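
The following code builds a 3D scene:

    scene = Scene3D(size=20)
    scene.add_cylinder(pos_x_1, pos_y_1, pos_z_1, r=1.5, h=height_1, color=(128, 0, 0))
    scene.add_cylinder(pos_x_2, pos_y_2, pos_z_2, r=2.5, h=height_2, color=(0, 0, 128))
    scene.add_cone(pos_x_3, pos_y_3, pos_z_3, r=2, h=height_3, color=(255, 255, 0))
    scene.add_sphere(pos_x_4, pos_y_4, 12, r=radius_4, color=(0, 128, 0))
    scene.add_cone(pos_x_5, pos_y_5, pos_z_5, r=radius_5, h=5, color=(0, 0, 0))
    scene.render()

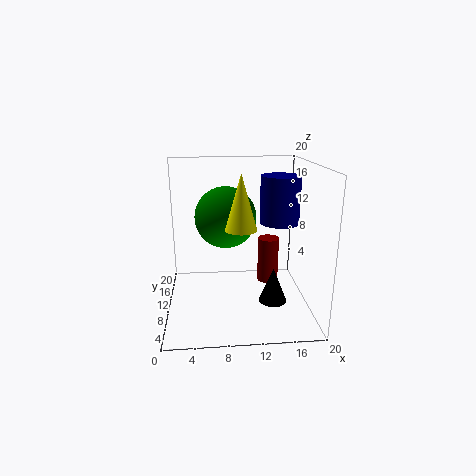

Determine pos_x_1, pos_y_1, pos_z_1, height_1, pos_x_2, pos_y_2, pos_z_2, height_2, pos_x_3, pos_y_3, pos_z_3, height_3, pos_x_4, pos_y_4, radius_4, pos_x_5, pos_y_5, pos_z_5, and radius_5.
pos_x_1 = 14.5
pos_y_1 = 11
pos_z_1 = 3
height_1 = 6.5
pos_x_2 = 15
pos_y_2 = 7
pos_z_2 = 13
height_2 = 6
pos_x_3 = 10
pos_y_3 = 6
pos_z_3 = 12.5
height_3 = 7
pos_x_4 = 8.5
pos_y_4 = 13.5
radius_4 = 4.5
pos_x_5 = 15
pos_y_5 = 9
pos_z_5 = 0.5
radius_5 = 2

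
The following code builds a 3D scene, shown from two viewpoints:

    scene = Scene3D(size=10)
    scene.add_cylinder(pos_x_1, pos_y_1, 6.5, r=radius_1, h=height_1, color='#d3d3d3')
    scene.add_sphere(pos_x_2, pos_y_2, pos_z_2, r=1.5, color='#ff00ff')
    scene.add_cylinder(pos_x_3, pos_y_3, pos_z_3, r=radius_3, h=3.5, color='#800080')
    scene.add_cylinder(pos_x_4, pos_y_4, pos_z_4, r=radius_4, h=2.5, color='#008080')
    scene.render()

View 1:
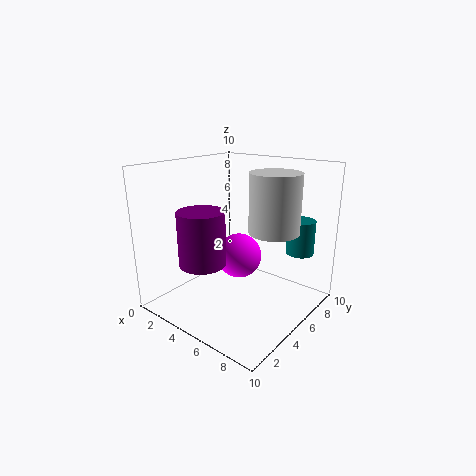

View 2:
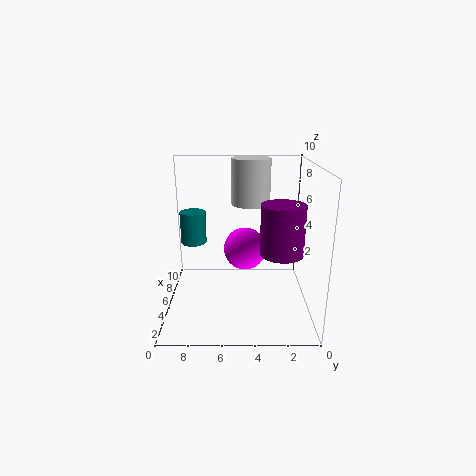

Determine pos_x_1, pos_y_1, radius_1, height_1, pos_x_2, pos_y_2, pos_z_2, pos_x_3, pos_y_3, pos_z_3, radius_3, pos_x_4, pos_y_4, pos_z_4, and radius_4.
pos_x_1 = 8.5, pos_y_1 = 4, radius_1 = 1.5, height_1 = 3.5, pos_x_2 = 5.5, pos_y_2 = 4.5, pos_z_2 = 4, pos_x_3 = 4.5, pos_y_3 = 2, pos_z_3 = 4, radius_3 = 1.5, pos_x_4 = 8, pos_y_4 = 8.5, pos_z_4 = 3.5, radius_4 = 1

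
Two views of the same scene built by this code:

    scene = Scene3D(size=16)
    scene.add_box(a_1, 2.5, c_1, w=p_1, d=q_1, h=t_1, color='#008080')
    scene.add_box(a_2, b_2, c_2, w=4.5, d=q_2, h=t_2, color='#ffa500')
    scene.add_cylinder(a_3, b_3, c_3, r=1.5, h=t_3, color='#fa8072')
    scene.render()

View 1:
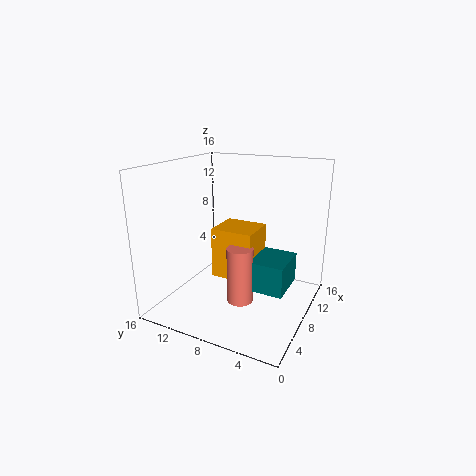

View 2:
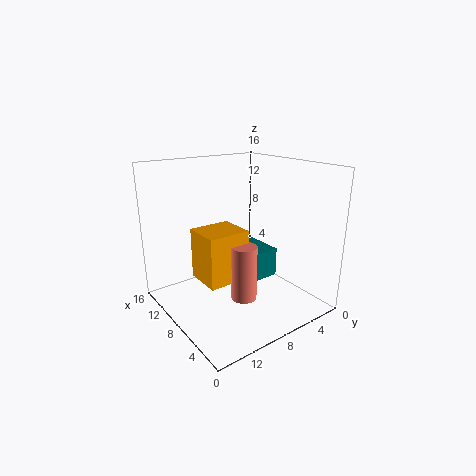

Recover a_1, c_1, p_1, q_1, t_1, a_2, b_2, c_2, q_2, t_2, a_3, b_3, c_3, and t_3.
a_1 = 7.5; c_1 = 2; p_1 = 5; q_1 = 4.5; t_1 = 3.5; a_2 = 8; b_2 = 6.5; c_2 = 2.5; q_2 = 5; t_2 = 6; a_3 = 7.5; b_3 = 7.5; c_3 = 0.5; t_3 = 6.5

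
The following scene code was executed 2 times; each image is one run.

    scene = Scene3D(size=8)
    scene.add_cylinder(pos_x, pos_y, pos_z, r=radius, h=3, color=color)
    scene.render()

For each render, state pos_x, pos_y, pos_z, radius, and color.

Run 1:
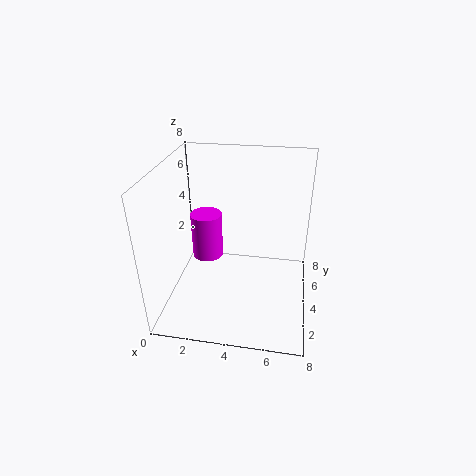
pos_x = 1.5; pos_y = 6.5; pos_z = 1; radius = 1; color = 'magenta'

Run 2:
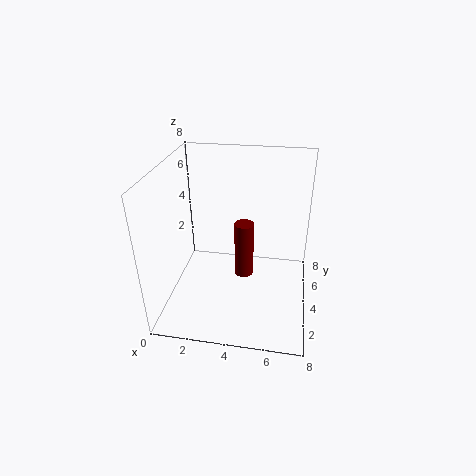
pos_x = 4.5; pos_y = 3; pos_z = 2.5; radius = 0.5; color = 'maroon'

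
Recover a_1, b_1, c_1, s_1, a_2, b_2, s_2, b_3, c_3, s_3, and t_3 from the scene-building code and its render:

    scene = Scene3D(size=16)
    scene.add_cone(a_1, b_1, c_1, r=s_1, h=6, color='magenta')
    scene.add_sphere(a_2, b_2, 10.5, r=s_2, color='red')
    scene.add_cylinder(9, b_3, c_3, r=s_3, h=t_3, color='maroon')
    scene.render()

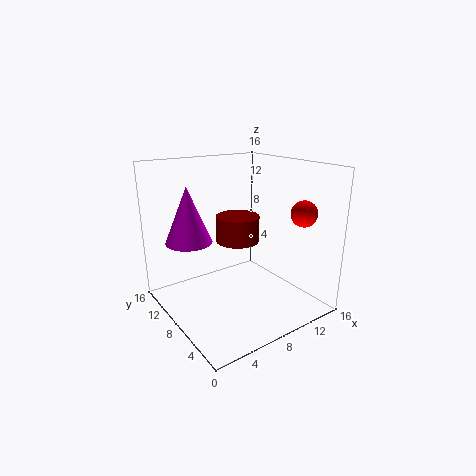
a_1 = 3; b_1 = 10; c_1 = 8; s_1 = 2.5; a_2 = 14.5; b_2 = 4.5; s_2 = 1.5; b_3 = 9.5; c_3 = 7; s_3 = 2.5; t_3 = 3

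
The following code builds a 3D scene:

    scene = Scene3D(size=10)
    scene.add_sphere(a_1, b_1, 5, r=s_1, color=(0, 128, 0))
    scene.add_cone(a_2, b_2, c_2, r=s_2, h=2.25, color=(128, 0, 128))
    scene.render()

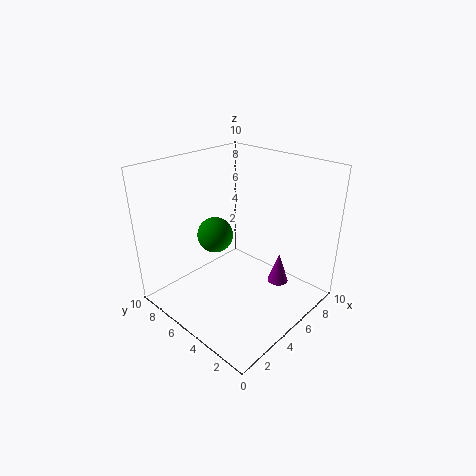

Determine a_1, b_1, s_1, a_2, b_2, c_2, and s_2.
a_1 = 4.25; b_1 = 6.5; s_1 = 1.25; a_2 = 7.25; b_2 = 3; c_2 = 1.25; s_2 = 0.75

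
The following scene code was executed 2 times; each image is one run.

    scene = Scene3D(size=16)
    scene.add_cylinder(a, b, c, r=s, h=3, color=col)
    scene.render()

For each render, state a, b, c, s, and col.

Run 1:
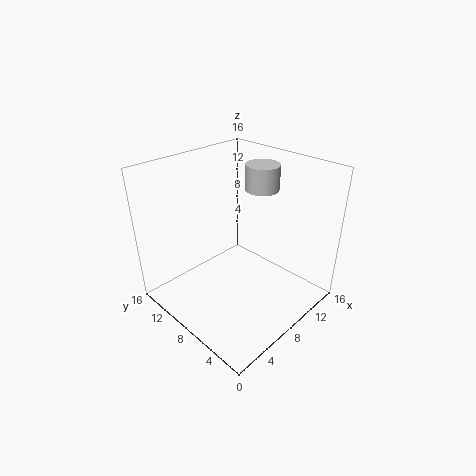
a = 13
b = 9
c = 12
s = 2
col = 'lightgray'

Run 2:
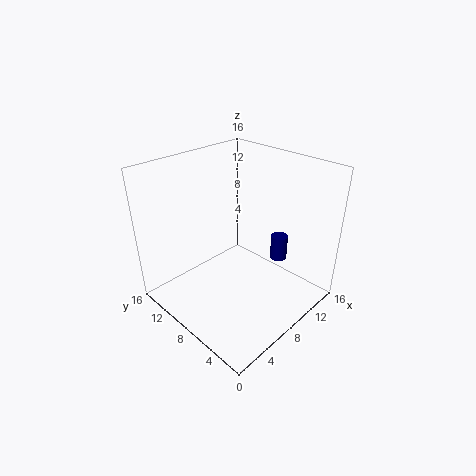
a = 13
b = 6
c = 4
s = 1
col = 'navy'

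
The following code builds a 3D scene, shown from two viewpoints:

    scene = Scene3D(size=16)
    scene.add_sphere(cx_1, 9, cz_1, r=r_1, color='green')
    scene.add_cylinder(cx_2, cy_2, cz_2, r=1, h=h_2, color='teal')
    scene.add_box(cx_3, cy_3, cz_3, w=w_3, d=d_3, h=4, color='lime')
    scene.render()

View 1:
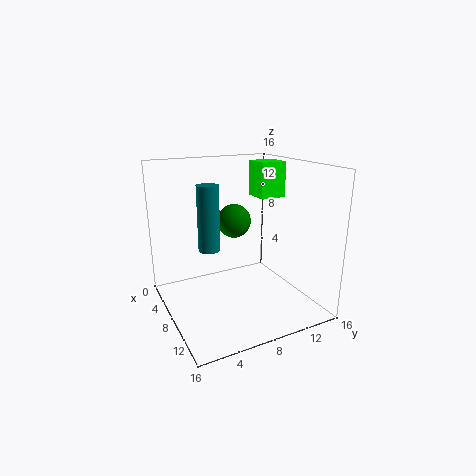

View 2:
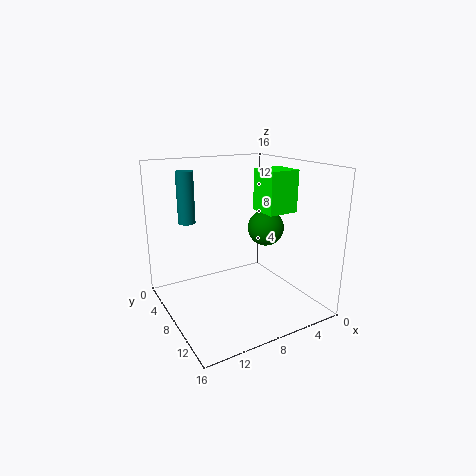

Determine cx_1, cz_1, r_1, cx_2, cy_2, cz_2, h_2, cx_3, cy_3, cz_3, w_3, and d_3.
cx_1 = 5
cz_1 = 9
r_1 = 2
cx_2 = 12
cy_2 = 3
cz_2 = 9
h_2 = 6
cx_3 = 5
cy_3 = 11
cz_3 = 12
w_3 = 3
d_3 = 3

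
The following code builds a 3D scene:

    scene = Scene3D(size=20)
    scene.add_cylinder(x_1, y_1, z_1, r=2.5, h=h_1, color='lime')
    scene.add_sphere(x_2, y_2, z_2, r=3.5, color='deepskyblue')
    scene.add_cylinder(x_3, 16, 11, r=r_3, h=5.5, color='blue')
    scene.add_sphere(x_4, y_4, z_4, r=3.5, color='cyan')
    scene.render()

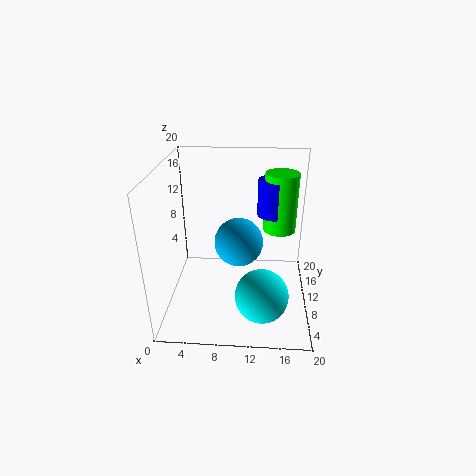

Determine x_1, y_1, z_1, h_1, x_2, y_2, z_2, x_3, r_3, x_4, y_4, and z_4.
x_1 = 16, y_1 = 16, z_1 = 8.5, h_1 = 9, x_2 = 10, y_2 = 11.5, z_2 = 8.5, x_3 = 15, r_3 = 2.5, x_4 = 13.5, y_4 = 4.5, z_4 = 4.5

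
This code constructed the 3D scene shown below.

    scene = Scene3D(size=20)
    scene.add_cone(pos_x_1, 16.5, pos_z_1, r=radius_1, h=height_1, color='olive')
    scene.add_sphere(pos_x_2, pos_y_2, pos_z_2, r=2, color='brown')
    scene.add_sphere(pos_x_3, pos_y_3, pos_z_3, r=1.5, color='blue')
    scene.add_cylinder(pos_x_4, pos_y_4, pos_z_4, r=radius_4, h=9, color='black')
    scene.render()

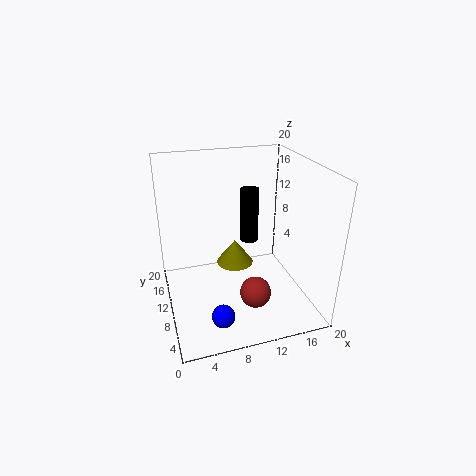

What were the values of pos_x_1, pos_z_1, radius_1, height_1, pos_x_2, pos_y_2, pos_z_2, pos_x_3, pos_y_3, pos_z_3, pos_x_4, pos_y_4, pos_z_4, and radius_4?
pos_x_1 = 11.5
pos_z_1 = 2
radius_1 = 3
height_1 = 4
pos_x_2 = 10.5
pos_y_2 = 4
pos_z_2 = 5
pos_x_3 = 6
pos_y_3 = 3.5
pos_z_3 = 2.5
pos_x_4 = 14.5
pos_y_4 = 18
pos_z_4 = 5
radius_4 = 1.5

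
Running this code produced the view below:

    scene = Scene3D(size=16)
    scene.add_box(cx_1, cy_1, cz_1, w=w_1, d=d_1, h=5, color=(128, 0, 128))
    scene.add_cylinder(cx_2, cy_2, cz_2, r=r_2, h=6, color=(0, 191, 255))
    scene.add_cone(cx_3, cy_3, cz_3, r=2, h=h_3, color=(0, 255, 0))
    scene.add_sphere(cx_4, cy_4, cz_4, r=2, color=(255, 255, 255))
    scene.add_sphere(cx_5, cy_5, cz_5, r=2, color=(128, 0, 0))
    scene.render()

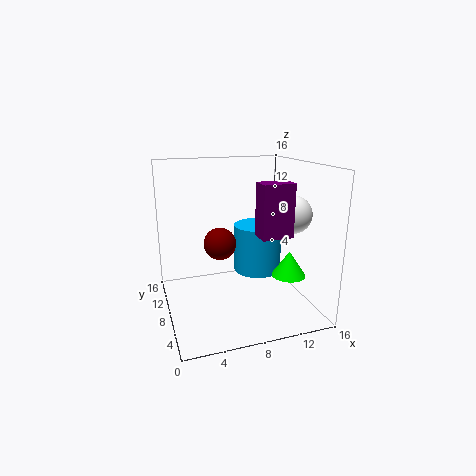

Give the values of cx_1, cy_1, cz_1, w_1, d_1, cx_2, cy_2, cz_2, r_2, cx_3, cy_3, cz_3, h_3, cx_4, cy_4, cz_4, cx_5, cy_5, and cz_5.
cx_1 = 8; cy_1 = 1; cz_1 = 10; w_1 = 3; d_1 = 2; cx_2 = 12; cy_2 = 12; cz_2 = 2; r_2 = 3; cx_3 = 14; cy_3 = 7; cz_3 = 3; h_3 = 3; cx_4 = 13; cy_4 = 5; cz_4 = 11; cx_5 = 7; cy_5 = 12; cz_5 = 6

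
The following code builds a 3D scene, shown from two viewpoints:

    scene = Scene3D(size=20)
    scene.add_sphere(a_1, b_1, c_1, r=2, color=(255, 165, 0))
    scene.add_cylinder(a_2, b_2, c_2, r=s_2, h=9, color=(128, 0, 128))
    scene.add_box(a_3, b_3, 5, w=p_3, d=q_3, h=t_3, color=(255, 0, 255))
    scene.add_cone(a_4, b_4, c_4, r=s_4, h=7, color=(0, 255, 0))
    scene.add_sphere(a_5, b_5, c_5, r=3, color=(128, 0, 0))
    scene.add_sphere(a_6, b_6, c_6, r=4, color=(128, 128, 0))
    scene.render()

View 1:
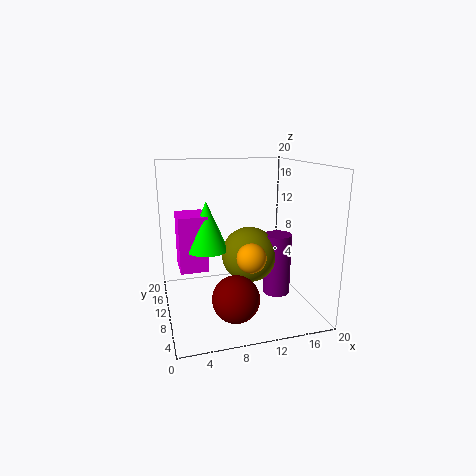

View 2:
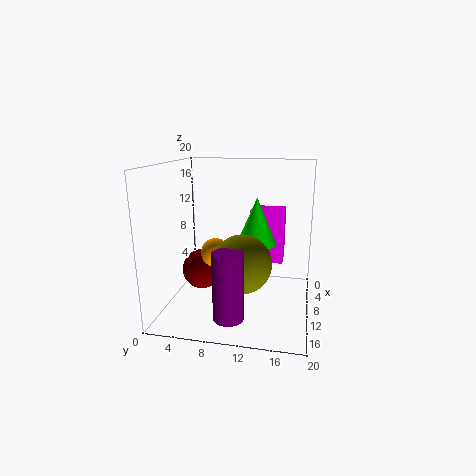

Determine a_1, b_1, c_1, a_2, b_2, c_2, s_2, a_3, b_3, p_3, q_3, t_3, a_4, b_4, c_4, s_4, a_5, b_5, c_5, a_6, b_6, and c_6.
a_1 = 11; b_1 = 7; c_1 = 8; a_2 = 16; b_2 = 10; c_2 = 1; s_2 = 2; a_3 = 2; b_3 = 11; p_3 = 4; q_3 = 5; t_3 = 8; a_4 = 6; b_4 = 12; c_4 = 8; s_4 = 3; a_5 = 8; b_5 = 4; c_5 = 4; a_6 = 12; b_6 = 11; c_6 = 7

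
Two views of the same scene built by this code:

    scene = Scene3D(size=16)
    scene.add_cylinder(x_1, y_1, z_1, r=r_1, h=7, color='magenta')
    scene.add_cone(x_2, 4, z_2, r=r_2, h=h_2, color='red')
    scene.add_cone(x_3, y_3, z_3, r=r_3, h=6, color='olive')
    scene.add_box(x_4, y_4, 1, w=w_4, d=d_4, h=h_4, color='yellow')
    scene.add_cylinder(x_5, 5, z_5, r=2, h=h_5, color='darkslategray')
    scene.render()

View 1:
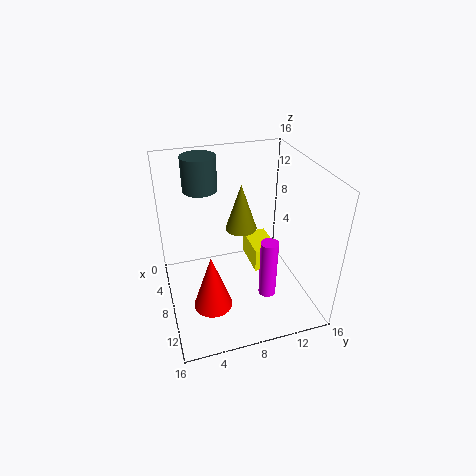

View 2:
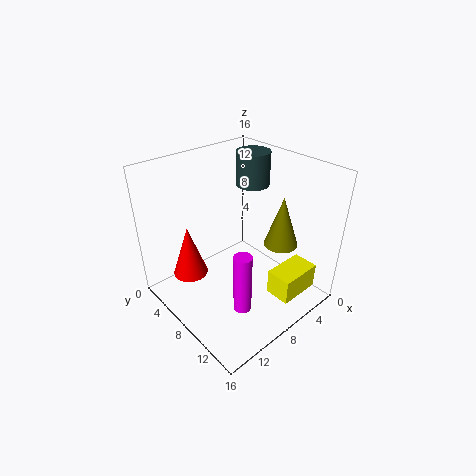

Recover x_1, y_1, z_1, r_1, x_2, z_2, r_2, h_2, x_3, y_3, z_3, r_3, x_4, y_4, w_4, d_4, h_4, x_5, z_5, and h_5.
x_1 = 10, y_1 = 11, z_1 = 1, r_1 = 1, x_2 = 12, z_2 = 3, r_2 = 2, h_2 = 6, x_3 = 3, y_3 = 10, z_3 = 6, r_3 = 2, x_4 = 1, y_4 = 11, w_4 = 5, d_4 = 3, h_4 = 3, x_5 = 3, z_5 = 12, h_5 = 4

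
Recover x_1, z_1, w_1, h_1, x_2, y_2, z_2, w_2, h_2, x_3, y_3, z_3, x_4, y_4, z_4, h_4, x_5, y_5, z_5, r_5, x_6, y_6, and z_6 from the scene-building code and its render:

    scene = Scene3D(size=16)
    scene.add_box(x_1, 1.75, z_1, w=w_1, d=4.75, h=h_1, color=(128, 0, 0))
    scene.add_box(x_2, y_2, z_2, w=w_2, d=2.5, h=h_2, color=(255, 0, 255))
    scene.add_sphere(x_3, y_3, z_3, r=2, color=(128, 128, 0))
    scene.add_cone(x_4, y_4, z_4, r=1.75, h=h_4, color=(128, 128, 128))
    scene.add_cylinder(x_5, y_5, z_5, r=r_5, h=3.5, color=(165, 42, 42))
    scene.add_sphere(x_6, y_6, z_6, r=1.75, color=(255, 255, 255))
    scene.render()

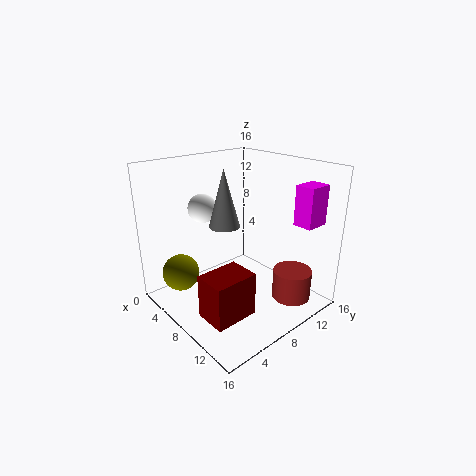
x_1 = 9; z_1 = 1.25; w_1 = 3.5; h_1 = 4.75; x_2 = 13.75; y_2 = 10.25; z_2 = 10.75; w_2 = 2; h_2 = 4; x_3 = 5; y_3 = 2.25; z_3 = 4.5; x_4 = 6.25; y_4 = 7.5; z_4 = 9; h_4 = 6.5; x_5 = 12; y_5 = 13; z_5 = 0.25; r_5 = 2.25; x_6 = 2; y_6 = 7.5; z_6 = 10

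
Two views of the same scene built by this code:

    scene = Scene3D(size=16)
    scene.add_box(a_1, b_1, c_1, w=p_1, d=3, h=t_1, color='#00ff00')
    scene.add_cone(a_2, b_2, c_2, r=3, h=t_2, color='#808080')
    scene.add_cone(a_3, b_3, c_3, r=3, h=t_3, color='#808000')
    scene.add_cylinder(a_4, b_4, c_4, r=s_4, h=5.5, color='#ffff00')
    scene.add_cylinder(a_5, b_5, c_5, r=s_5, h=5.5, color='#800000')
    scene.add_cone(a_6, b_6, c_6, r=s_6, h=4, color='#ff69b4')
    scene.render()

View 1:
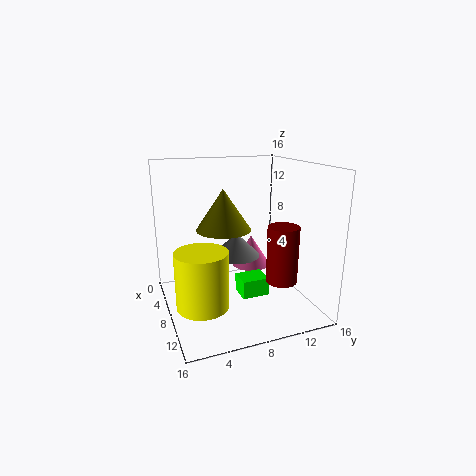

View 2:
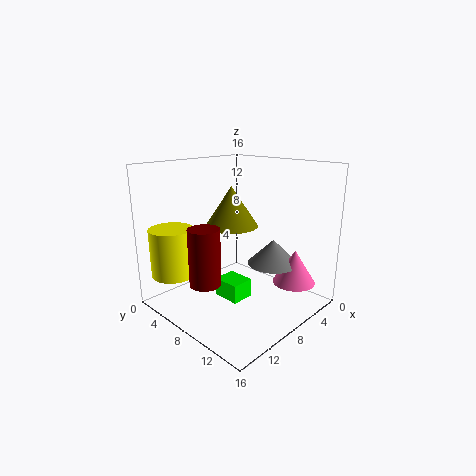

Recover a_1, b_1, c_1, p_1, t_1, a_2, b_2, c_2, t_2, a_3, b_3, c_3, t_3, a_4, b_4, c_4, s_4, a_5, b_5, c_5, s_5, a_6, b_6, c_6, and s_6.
a_1 = 8.5
b_1 = 7.5
c_1 = 2
p_1 = 2.5
t_1 = 2
a_2 = 3.5
b_2 = 9.5
c_2 = 4
t_2 = 3
a_3 = 7.5
b_3 = 6.5
c_3 = 9
t_3 = 4.5
a_4 = 13
b_4 = 2.5
c_4 = 3.5
s_4 = 2.5
a_5 = 14.5
b_5 = 10
c_5 = 5.5
s_5 = 1.5
a_6 = 2.5
b_6 = 12
c_6 = 2
s_6 = 2.5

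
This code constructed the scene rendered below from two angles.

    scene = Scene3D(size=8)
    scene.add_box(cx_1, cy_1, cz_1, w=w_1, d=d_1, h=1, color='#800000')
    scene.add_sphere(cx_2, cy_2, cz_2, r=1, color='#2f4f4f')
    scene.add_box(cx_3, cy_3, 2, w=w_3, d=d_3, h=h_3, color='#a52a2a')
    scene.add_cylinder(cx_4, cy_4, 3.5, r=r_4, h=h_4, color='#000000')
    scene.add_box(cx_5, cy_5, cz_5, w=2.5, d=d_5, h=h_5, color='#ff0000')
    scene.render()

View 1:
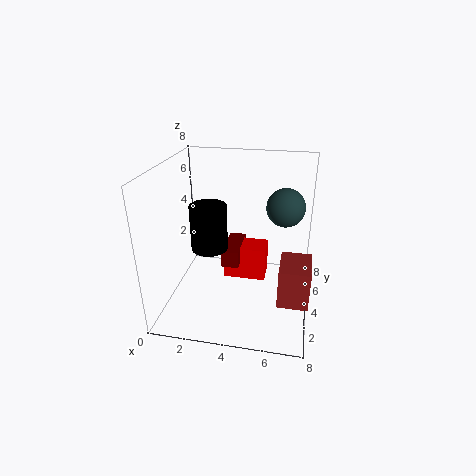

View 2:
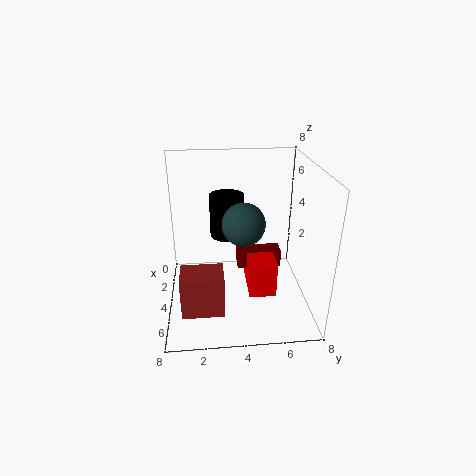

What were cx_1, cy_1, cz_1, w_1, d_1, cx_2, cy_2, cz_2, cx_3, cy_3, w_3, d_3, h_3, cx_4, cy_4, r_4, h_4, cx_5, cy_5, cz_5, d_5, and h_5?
cx_1 = 3, cy_1 = 4, cz_1 = 2, w_1 = 1, d_1 = 2.5, cx_2 = 6.5, cy_2 = 4, cz_2 = 6, cx_3 = 6.5, cy_3 = 1, w_3 = 1.5, d_3 = 2, h_3 = 2, cx_4 = 2.5, cy_4 = 3.5, r_4 = 1, h_4 = 2.5, cx_5 = 3, cy_5 = 4.5, cz_5 = 1, d_5 = 1.5, h_5 = 2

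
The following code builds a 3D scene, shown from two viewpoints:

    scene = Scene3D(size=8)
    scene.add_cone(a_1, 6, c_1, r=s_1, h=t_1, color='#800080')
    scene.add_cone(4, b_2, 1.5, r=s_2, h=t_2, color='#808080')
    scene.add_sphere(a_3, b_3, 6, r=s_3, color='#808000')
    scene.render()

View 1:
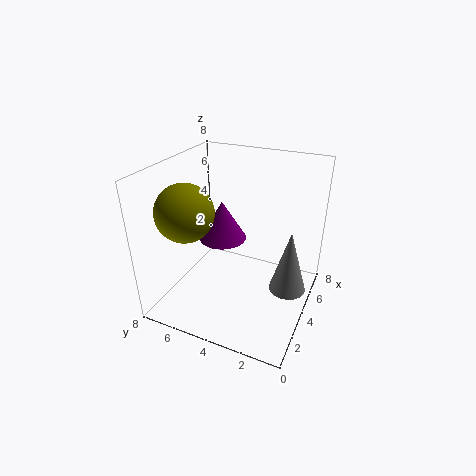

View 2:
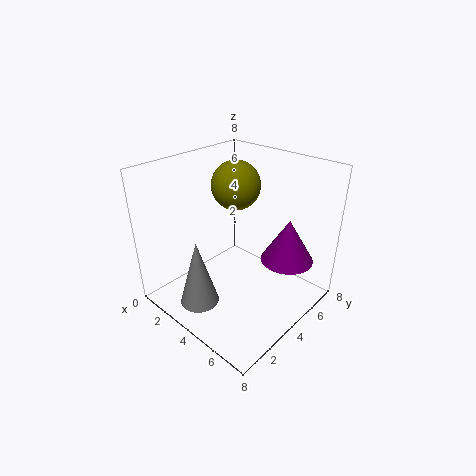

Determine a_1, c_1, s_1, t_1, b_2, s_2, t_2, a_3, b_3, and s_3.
a_1 = 6
c_1 = 2.5
s_1 = 1.5
t_1 = 2.5
b_2 = 1
s_2 = 1
t_2 = 3.5
a_3 = 2
b_3 = 6
s_3 = 1.5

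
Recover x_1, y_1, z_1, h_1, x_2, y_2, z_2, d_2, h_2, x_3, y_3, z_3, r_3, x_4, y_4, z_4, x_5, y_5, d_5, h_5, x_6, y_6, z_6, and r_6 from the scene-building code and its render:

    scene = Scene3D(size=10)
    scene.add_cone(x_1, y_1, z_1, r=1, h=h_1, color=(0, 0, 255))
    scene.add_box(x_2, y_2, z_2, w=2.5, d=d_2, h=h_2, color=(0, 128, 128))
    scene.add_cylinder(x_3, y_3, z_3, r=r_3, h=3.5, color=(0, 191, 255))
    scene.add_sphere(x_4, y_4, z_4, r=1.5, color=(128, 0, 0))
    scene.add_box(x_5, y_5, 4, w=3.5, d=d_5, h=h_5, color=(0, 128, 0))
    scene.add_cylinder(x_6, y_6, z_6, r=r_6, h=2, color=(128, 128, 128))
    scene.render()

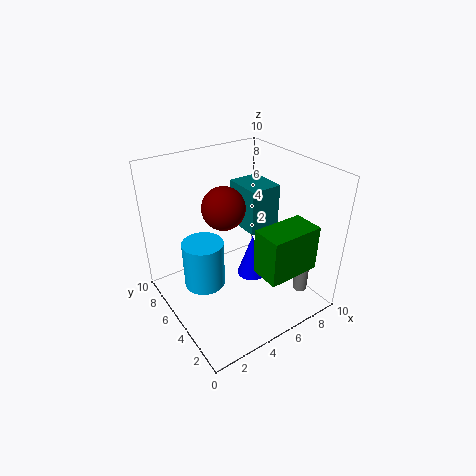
x_1 = 5.5, y_1 = 4, z_1 = 2.5, h_1 = 3, x_2 = 7, y_2 = 6, z_2 = 4, d_2 = 3, h_2 = 3.5, x_3 = 3, y_3 = 6.5, z_3 = 1, r_3 = 1.5, x_4 = 4.5, y_4 = 6, z_4 = 7, x_5 = 4.5, y_5 = 0.5, d_5 = 2, h_5 = 3, x_6 = 8.5, y_6 = 2, z_6 = 1, r_6 = 0.5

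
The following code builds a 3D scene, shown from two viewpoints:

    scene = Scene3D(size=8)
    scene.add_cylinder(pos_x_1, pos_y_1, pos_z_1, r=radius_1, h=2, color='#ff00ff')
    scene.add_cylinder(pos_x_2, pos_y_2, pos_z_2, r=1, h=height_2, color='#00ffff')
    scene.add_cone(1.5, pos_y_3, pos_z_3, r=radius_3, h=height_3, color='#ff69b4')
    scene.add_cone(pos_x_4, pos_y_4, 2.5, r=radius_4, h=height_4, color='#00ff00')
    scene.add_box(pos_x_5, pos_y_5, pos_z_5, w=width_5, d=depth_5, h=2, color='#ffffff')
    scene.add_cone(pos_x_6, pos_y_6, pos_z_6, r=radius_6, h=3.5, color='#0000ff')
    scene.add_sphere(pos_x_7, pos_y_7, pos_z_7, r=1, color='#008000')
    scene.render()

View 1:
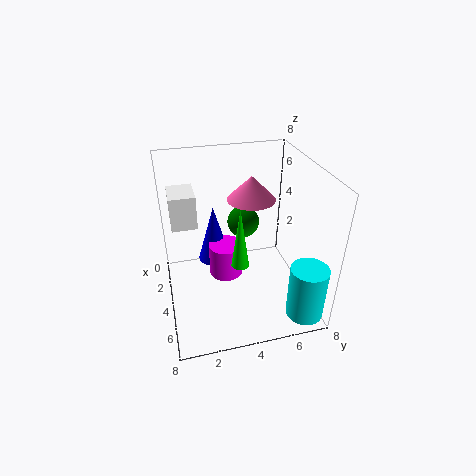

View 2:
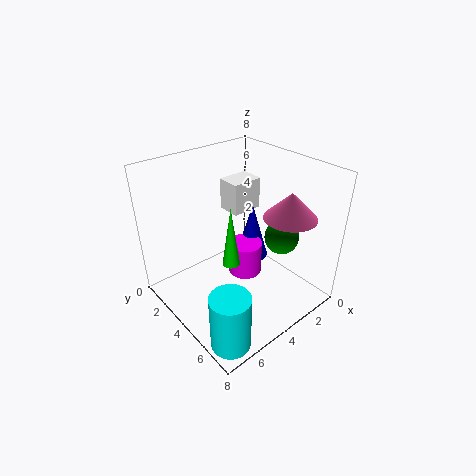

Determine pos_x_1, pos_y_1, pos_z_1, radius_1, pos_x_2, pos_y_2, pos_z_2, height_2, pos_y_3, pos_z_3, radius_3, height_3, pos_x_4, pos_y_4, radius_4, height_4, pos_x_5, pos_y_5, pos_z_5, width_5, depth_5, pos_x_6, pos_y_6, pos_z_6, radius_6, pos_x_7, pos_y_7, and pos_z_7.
pos_x_1 = 3, pos_y_1 = 3.5, pos_z_1 = 1, radius_1 = 1, pos_x_2 = 7, pos_y_2 = 7, pos_z_2 = 0.5, height_2 = 3, pos_y_3 = 5.5, pos_z_3 = 5, radius_3 = 1.5, height_3 = 1.5, pos_x_4 = 4.5, pos_y_4 = 4, radius_4 = 0.5, height_4 = 3.5, pos_x_5 = 0.5, pos_y_5 = 0.5, pos_z_5 = 4, width_5 = 2, depth_5 = 1.5, pos_x_6 = 2, pos_y_6 = 3, pos_z_6 = 1.5, radius_6 = 1, pos_x_7 = 1.5, pos_y_7 = 5, pos_z_7 = 3.5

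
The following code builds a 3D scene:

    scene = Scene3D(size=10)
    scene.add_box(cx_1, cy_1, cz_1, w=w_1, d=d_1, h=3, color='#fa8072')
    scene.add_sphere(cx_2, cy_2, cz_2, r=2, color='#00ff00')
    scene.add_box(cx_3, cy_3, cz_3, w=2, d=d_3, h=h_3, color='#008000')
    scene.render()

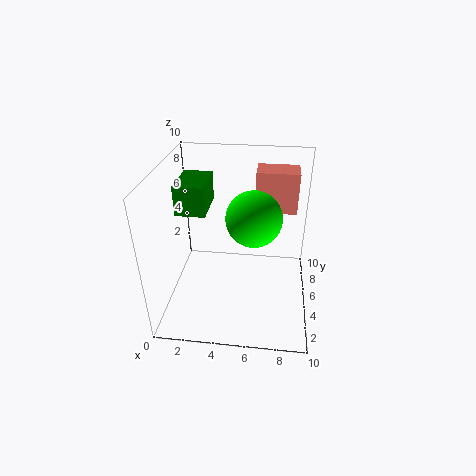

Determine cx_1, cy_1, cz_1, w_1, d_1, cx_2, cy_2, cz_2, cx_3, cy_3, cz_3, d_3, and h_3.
cx_1 = 6; cy_1 = 7; cz_1 = 6; w_1 = 3; d_1 = 2; cx_2 = 6; cy_2 = 6; cz_2 = 6; cx_3 = 1; cy_3 = 4; cz_3 = 7; d_3 = 3; h_3 = 2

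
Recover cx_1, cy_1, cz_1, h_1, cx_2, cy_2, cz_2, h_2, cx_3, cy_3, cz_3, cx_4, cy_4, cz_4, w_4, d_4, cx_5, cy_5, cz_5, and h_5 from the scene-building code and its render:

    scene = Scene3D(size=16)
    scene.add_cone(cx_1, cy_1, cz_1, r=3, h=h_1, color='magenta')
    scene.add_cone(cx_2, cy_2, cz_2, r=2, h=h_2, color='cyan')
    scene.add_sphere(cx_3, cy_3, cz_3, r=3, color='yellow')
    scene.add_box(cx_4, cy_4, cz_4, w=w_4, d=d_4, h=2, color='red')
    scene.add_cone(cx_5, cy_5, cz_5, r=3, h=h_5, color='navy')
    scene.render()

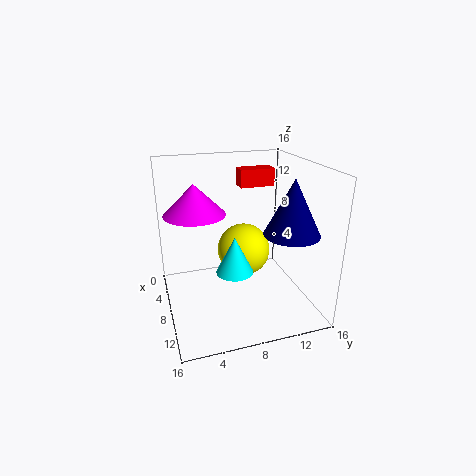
cx_1 = 10; cy_1 = 3; cz_1 = 12; h_1 = 3; cx_2 = 10; cy_2 = 7; cz_2 = 5; h_2 = 4; cx_3 = 7; cy_3 = 9; cz_3 = 6; cx_4 = 4; cy_4 = 9; cz_4 = 13; w_4 = 2; d_4 = 4; cx_5 = 11; cy_5 = 13; cz_5 = 9; h_5 = 6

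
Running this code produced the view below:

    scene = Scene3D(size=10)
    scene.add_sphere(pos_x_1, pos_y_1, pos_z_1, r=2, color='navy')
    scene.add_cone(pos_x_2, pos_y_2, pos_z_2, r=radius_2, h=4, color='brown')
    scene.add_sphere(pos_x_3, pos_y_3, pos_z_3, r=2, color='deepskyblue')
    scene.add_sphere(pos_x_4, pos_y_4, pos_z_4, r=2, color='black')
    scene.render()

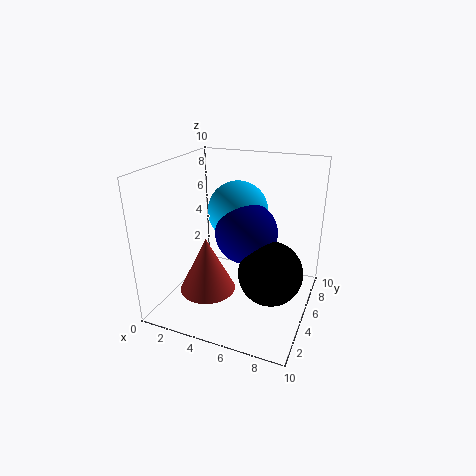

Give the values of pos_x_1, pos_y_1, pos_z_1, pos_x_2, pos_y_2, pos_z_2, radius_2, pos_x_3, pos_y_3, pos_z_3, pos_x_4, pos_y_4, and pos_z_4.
pos_x_1 = 6
pos_y_1 = 4
pos_z_1 = 6
pos_x_2 = 3
pos_y_2 = 4
pos_z_2 = 1
radius_2 = 2
pos_x_3 = 5
pos_y_3 = 5
pos_z_3 = 7
pos_x_4 = 8
pos_y_4 = 3
pos_z_4 = 4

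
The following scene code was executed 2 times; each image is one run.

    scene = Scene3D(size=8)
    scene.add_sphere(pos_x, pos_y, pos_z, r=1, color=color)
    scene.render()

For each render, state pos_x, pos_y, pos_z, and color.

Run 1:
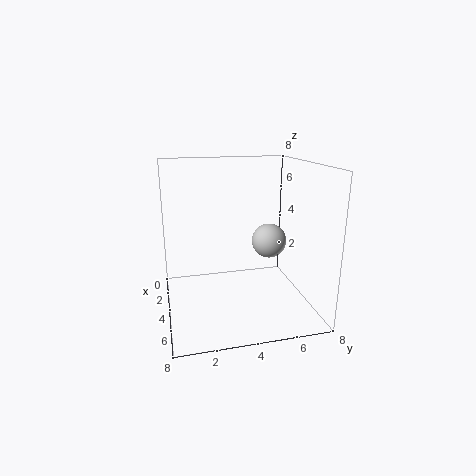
pos_x = 3.5, pos_y = 6, pos_z = 3.5, color = 'lightgray'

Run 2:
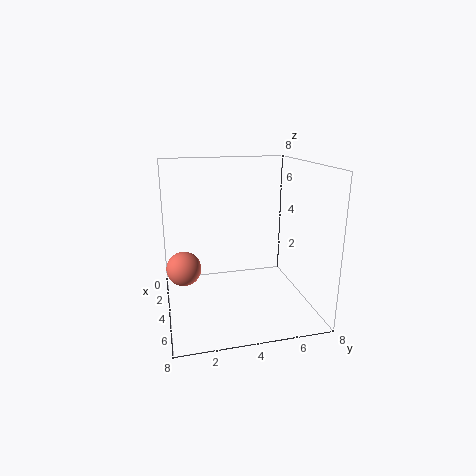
pos_x = 3, pos_y = 1, pos_z = 2, color = 'salmon'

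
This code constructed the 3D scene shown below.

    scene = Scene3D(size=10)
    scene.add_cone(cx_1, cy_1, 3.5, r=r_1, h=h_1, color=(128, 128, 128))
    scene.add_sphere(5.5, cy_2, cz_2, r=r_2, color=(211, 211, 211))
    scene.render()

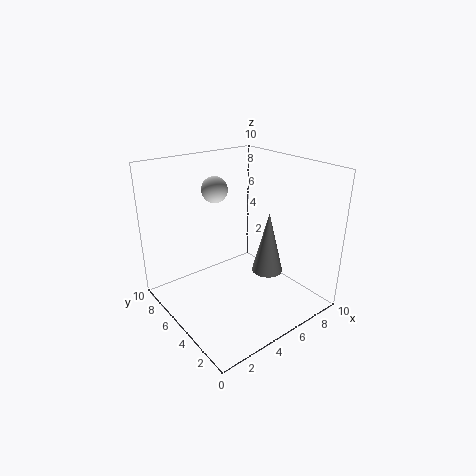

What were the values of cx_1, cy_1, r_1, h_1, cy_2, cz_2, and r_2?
cx_1 = 5.5; cy_1 = 2.5; r_1 = 1; h_1 = 4; cy_2 = 8.5; cz_2 = 7.5; r_2 = 1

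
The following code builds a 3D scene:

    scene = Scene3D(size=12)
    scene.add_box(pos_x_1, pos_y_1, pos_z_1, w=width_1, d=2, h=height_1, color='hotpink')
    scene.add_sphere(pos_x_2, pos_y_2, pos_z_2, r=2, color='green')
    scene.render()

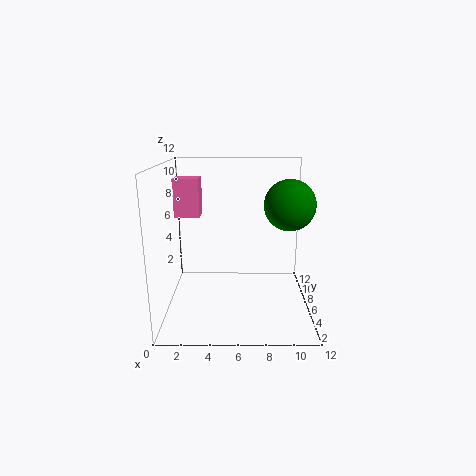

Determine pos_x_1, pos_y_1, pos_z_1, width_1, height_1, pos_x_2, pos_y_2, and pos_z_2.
pos_x_1 = 1; pos_y_1 = 5; pos_z_1 = 8; width_1 = 2; height_1 = 3; pos_x_2 = 10; pos_y_2 = 5; pos_z_2 = 9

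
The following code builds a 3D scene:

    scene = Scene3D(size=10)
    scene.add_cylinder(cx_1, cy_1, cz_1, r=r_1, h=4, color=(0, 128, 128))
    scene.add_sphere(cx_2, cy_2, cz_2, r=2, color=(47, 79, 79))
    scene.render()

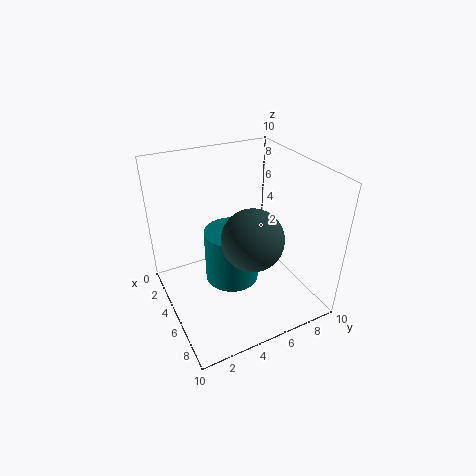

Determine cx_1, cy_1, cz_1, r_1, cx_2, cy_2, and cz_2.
cx_1 = 4, cy_1 = 5, cz_1 = 1, r_1 = 2, cx_2 = 7, cy_2 = 5, cz_2 = 6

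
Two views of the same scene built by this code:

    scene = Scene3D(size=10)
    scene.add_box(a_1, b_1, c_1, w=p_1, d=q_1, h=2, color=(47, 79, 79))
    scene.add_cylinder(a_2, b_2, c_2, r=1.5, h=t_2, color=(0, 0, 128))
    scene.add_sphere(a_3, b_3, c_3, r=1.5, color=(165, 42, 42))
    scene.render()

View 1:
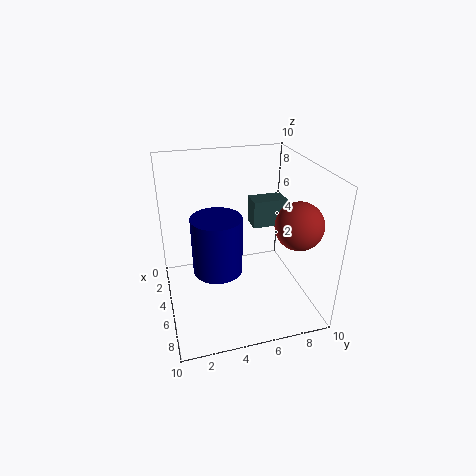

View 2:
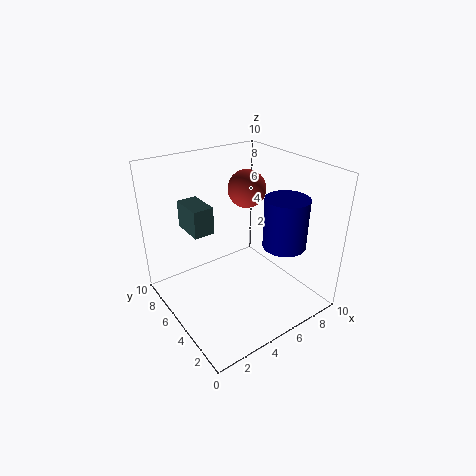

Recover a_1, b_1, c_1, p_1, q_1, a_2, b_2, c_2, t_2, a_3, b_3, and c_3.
a_1 = 2.5
b_1 = 6.5
c_1 = 5
p_1 = 1.5
q_1 = 2.5
a_2 = 7.5
b_2 = 3
c_2 = 4.5
t_2 = 3.5
a_3 = 8
b_3 = 8
c_3 = 7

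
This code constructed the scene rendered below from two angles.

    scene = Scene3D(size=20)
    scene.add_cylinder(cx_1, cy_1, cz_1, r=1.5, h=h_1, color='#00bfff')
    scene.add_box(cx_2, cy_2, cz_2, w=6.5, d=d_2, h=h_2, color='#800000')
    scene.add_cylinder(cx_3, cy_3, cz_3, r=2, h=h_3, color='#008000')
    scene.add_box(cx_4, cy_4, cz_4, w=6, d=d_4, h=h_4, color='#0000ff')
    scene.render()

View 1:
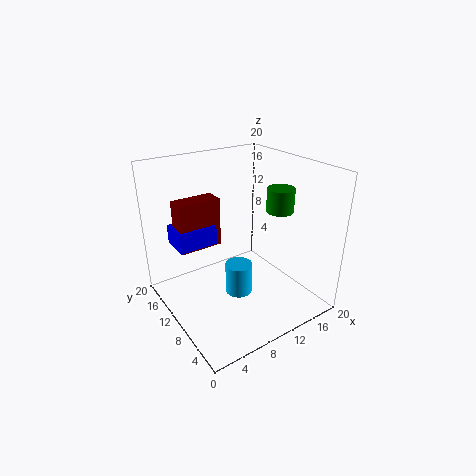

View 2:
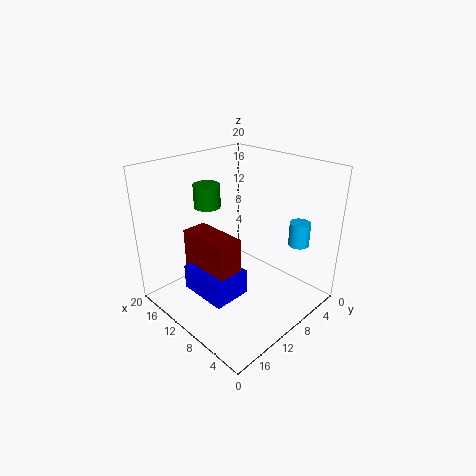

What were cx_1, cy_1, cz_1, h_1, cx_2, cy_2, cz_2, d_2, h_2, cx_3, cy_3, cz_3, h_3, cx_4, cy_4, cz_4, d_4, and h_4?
cx_1 = 5; cy_1 = 2.5; cz_1 = 8; h_1 = 3.5; cx_2 = 4; cy_2 = 15.5; cz_2 = 6.5; d_2 = 3; h_2 = 7.5; cx_3 = 17; cy_3 = 9.5; cz_3 = 12.5; h_3 = 3.5; cx_4 = 3.5; cy_4 = 15; cz_4 = 7; d_4 = 4.5; h_4 = 3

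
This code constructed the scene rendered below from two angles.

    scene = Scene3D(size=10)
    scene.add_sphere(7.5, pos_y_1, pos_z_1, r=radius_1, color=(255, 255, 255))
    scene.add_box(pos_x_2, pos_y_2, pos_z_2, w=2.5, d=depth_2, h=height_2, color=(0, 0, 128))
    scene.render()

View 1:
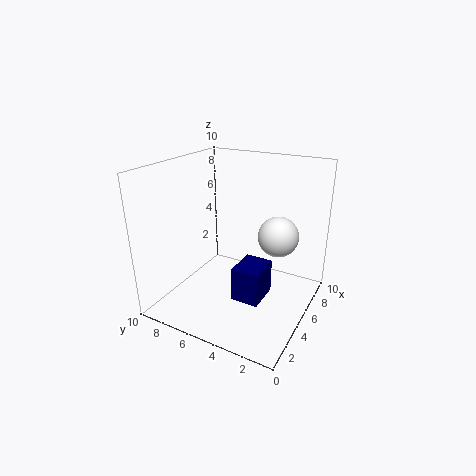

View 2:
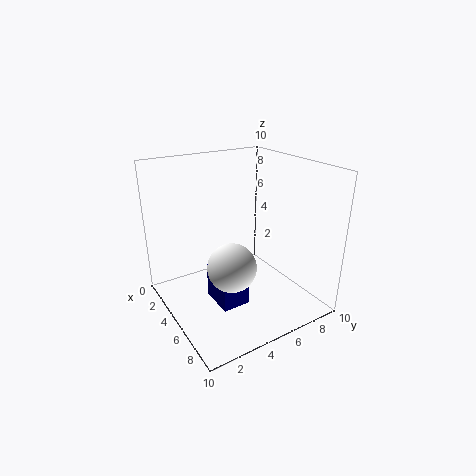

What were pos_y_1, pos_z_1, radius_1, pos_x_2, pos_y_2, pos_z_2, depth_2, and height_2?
pos_y_1 = 3; pos_z_1 = 4.5; radius_1 = 1.5; pos_x_2 = 4; pos_y_2 = 3; pos_z_2 = 0.5; depth_2 = 2; height_2 = 2.5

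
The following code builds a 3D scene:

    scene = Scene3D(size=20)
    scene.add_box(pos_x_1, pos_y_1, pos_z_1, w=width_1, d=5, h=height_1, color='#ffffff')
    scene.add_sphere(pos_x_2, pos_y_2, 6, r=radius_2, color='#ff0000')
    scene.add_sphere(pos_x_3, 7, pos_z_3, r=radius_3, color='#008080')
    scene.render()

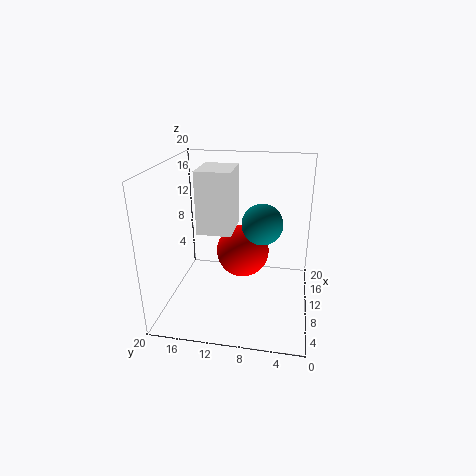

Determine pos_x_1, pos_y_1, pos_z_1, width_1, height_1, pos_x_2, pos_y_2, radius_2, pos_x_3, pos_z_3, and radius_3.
pos_x_1 = 10, pos_y_1 = 11, pos_z_1 = 10, width_1 = 6, height_1 = 9, pos_x_2 = 14, pos_y_2 = 10, radius_2 = 4, pos_x_3 = 13, pos_z_3 = 11, radius_3 = 3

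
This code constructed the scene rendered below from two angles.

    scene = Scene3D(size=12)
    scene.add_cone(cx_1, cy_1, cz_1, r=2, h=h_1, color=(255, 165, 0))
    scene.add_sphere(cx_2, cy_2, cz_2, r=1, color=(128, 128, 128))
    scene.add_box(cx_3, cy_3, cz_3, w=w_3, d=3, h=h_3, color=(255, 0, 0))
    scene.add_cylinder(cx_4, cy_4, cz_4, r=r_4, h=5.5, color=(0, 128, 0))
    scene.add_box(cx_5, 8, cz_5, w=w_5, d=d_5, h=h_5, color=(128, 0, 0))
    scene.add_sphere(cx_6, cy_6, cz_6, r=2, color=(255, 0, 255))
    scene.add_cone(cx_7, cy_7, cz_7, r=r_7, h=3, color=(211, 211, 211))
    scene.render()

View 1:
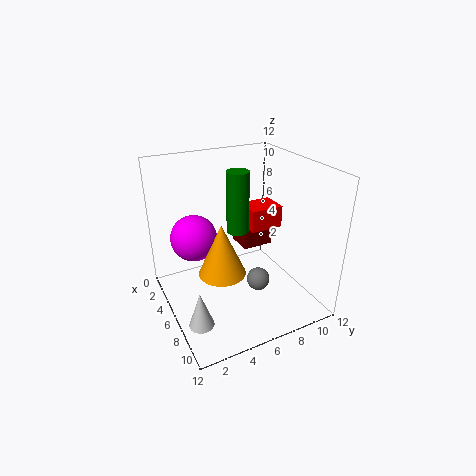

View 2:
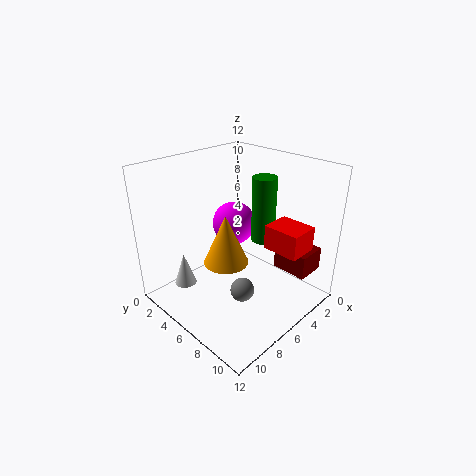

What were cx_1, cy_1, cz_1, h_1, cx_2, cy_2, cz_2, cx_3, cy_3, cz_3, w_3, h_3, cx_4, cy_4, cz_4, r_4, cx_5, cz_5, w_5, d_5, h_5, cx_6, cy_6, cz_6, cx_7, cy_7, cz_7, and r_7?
cx_1 = 6; cy_1 = 4.5; cz_1 = 3; h_1 = 4.5; cx_2 = 7; cy_2 = 7.5; cz_2 = 2; cx_3 = 2.5; cy_3 = 8; cz_3 = 5.5; w_3 = 2.5; h_3 = 2; cx_4 = 4; cy_4 = 7; cz_4 = 5.5; r_4 = 1; cx_5 = 1; cz_5 = 3; w_5 = 2.5; d_5 = 3; h_5 = 2; cx_6 = 3.5; cy_6 = 3; cz_6 = 5.5; cx_7 = 8.5; cy_7 = 1.5; cz_7 = 0.5; r_7 = 1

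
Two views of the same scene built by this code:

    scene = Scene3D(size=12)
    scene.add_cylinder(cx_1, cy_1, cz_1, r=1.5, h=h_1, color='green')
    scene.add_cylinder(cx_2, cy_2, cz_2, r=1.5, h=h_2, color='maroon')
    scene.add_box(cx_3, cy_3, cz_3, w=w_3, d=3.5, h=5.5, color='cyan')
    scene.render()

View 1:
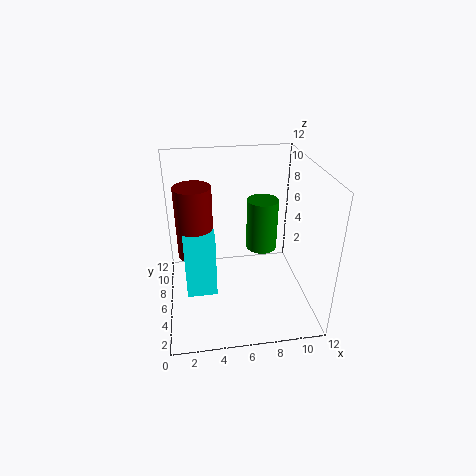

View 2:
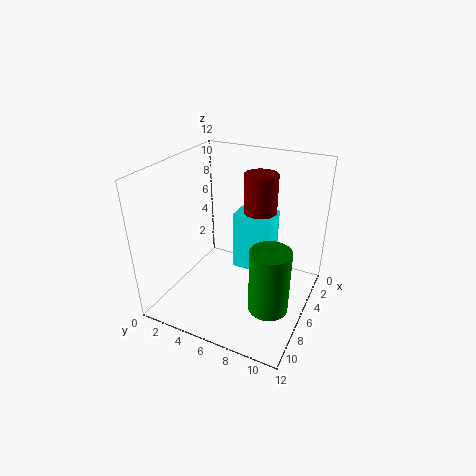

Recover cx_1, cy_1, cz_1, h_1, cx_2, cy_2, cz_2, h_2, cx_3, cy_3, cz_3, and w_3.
cx_1 = 9
cy_1 = 10
cz_1 = 2.5
h_1 = 5
cx_2 = 2.5
cy_2 = 6.5
cz_2 = 4.5
h_2 = 6
cx_3 = 1.5
cy_3 = 4.5
cz_3 = 1.5
w_3 = 2.5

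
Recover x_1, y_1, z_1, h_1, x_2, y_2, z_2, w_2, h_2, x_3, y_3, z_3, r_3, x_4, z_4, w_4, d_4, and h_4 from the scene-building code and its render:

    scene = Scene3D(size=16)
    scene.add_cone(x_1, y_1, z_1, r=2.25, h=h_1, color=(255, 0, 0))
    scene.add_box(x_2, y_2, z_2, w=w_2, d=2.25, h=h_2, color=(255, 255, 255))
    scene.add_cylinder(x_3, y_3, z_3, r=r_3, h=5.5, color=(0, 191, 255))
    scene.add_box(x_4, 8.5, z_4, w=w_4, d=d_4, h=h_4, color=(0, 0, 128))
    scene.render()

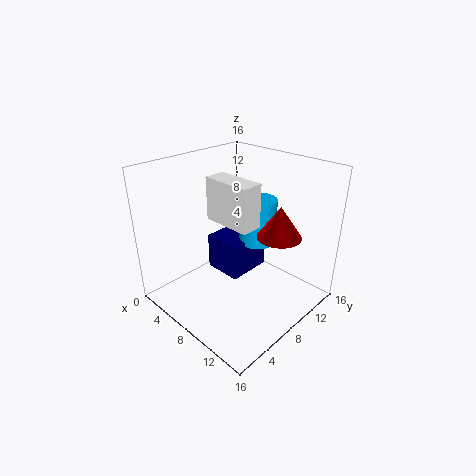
x_1 = 13; y_1 = 8.75; z_1 = 9.75; h_1 = 3.25; x_2 = 6.25; y_2 = 5.25; z_2 = 10.75; w_2 = 5.25; h_2 = 4.5; x_3 = 7; y_3 = 12.5; z_3 = 5.5; r_3 = 2.25; x_4 = 2.25; z_4 = 1.5; w_4 = 4.75; d_4 = 5.5; h_4 = 4.5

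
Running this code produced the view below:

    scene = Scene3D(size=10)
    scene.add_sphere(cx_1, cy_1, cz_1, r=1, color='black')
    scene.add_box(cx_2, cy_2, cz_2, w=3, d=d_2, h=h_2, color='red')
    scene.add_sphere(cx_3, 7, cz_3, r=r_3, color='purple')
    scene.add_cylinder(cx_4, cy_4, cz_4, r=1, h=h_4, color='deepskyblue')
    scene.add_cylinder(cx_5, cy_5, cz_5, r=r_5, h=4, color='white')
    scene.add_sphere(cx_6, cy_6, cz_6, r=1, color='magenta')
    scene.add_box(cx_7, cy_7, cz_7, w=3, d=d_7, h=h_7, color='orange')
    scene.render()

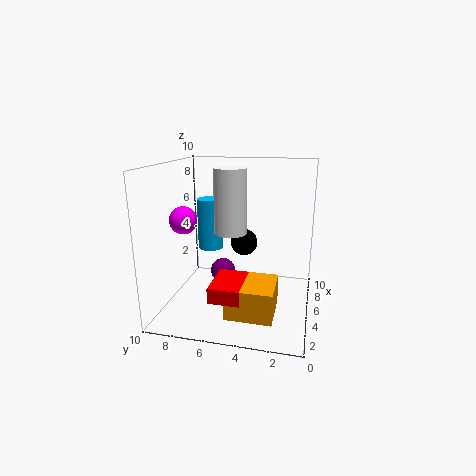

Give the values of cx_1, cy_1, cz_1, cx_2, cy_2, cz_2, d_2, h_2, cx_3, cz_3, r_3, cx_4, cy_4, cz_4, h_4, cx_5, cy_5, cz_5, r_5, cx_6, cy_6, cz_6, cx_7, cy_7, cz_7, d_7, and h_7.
cx_1 = 7
cy_1 = 5
cz_1 = 4
cx_2 = 1
cy_2 = 4
cz_2 = 2
d_2 = 2
h_2 = 1
cx_3 = 8
cz_3 = 1
r_3 = 1
cx_4 = 8
cy_4 = 8
cz_4 = 3
h_4 = 4
cx_5 = 3
cy_5 = 5
cz_5 = 6
r_5 = 1
cx_6 = 5
cy_6 = 9
cz_6 = 6
cx_7 = 1
cy_7 = 2
cz_7 = 1
d_7 = 3
h_7 = 2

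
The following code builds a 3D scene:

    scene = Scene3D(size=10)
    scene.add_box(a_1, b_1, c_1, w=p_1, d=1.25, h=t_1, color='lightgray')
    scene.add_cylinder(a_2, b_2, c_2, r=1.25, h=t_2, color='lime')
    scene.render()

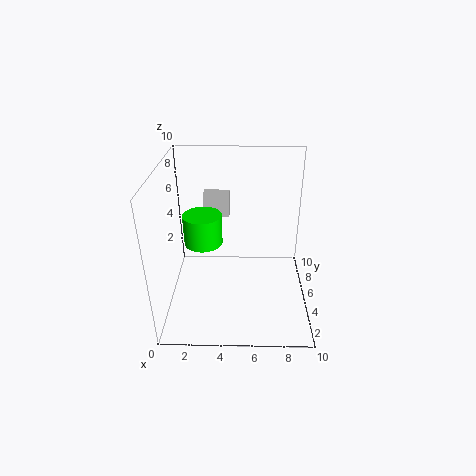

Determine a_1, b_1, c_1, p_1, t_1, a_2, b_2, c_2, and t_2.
a_1 = 2.25, b_1 = 8.25, c_1 = 5, p_1 = 2, t_1 = 1.75, a_2 = 2.75, b_2 = 4, c_2 = 5.25, t_2 = 2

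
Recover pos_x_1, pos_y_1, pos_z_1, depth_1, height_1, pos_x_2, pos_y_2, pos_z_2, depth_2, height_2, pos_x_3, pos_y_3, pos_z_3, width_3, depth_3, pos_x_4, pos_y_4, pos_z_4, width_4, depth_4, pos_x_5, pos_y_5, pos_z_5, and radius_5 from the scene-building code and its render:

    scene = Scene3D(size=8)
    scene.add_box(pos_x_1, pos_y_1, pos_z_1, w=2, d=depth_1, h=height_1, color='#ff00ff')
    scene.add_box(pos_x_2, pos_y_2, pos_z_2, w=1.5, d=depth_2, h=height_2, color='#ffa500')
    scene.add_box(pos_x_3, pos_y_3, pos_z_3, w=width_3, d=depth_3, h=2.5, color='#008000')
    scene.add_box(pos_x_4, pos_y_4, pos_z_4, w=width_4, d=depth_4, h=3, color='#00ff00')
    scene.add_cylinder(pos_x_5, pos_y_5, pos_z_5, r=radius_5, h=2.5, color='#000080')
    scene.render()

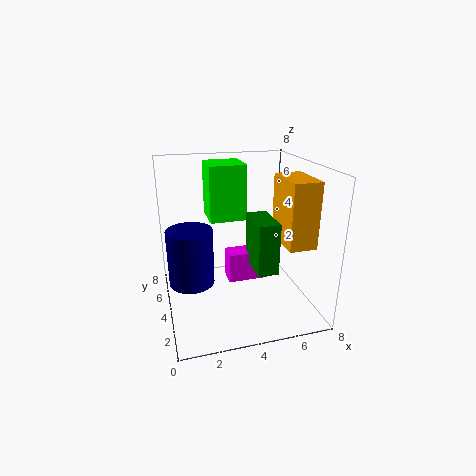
pos_x_1 = 3, pos_y_1 = 2, pos_z_1 = 2.5, depth_1 = 1, height_1 = 1.5, pos_x_2 = 6, pos_y_2 = 1.5, pos_z_2 = 4, depth_2 = 2.5, height_2 = 3.5, pos_x_3 = 4, pos_y_3 = 0.5, pos_z_3 = 3.5, width_3 = 1, depth_3 = 2, pos_x_4 = 2.5, pos_y_4 = 4, pos_z_4 = 5, width_4 = 2, depth_4 = 2, pos_x_5 = 1, pos_y_5 = 1, pos_z_5 = 3.5, radius_5 = 1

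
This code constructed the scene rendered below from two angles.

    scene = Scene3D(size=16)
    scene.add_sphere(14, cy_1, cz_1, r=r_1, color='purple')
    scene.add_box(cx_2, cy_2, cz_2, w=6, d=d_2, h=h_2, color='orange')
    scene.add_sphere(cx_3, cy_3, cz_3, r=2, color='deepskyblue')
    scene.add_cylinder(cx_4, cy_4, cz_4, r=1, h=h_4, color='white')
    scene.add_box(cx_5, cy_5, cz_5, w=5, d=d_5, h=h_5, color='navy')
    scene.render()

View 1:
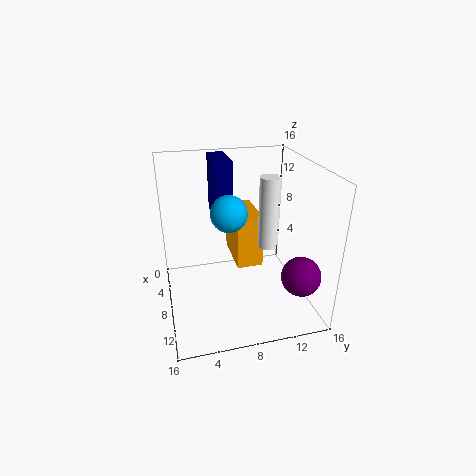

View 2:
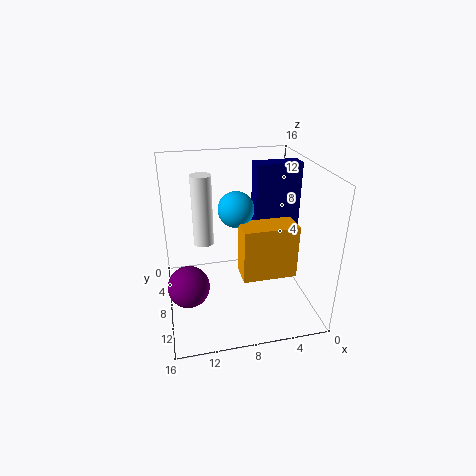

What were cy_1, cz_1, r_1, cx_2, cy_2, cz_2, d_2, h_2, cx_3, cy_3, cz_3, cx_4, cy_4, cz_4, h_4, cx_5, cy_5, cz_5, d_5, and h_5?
cy_1 = 13; cz_1 = 6; r_1 = 2; cx_2 = 2; cy_2 = 8; cz_2 = 4; d_2 = 3; h_2 = 6; cx_3 = 8; cy_3 = 7; cz_3 = 11; cx_4 = 12; cy_4 = 10; cz_4 = 9; h_4 = 7; cx_5 = 1; cy_5 = 6; cz_5 = 9; d_5 = 2; h_5 = 7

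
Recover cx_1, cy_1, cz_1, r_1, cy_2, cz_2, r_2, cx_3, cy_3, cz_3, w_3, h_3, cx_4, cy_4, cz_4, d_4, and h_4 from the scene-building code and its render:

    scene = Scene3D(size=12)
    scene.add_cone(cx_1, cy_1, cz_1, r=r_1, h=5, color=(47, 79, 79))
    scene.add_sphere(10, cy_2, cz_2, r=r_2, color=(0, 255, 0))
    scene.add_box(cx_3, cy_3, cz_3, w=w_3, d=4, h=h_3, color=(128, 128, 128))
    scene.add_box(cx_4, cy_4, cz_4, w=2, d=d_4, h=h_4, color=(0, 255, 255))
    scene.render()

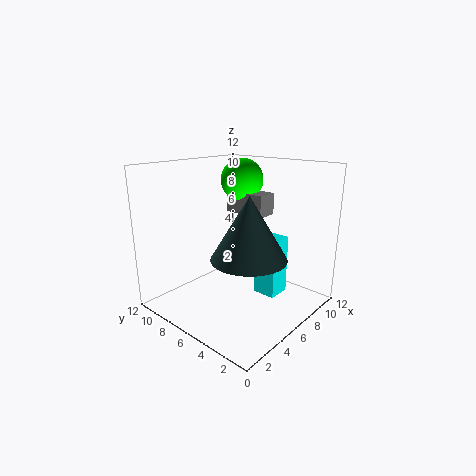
cx_1 = 5, cy_1 = 4, cz_1 = 5, r_1 = 3, cy_2 = 9, cz_2 = 10, r_2 = 2, cx_3 = 9, cy_3 = 6, cz_3 = 7, w_3 = 2, h_3 = 2, cx_4 = 7, cy_4 = 3, cz_4 = 1, d_4 = 2, h_4 = 5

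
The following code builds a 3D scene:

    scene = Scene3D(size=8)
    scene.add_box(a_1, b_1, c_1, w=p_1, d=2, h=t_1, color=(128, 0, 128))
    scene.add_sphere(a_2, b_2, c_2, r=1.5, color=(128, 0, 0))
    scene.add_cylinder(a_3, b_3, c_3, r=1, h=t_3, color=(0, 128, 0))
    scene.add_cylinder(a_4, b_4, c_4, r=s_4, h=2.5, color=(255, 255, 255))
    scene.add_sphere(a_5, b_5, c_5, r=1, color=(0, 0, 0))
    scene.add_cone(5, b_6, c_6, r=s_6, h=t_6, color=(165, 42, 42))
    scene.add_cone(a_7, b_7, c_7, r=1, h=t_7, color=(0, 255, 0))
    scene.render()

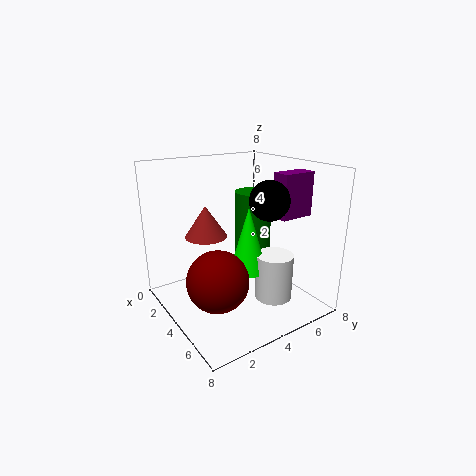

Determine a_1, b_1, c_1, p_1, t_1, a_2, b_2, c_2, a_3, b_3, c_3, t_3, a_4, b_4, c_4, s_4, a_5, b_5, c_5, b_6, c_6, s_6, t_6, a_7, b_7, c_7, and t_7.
a_1 = 4.5
b_1 = 6
c_1 = 5
p_1 = 1
t_1 = 2.5
a_2 = 6
b_2 = 1.5
c_2 = 3
a_3 = 4
b_3 = 5
c_3 = 3
t_3 = 3.5
a_4 = 6
b_4 = 5
c_4 = 1
s_4 = 1
a_5 = 6
b_5 = 4.5
c_5 = 6.5
b_6 = 1.5
c_6 = 5
s_6 = 1
t_6 = 1.5
a_7 = 5
b_7 = 4
c_7 = 2.5
t_7 = 3.5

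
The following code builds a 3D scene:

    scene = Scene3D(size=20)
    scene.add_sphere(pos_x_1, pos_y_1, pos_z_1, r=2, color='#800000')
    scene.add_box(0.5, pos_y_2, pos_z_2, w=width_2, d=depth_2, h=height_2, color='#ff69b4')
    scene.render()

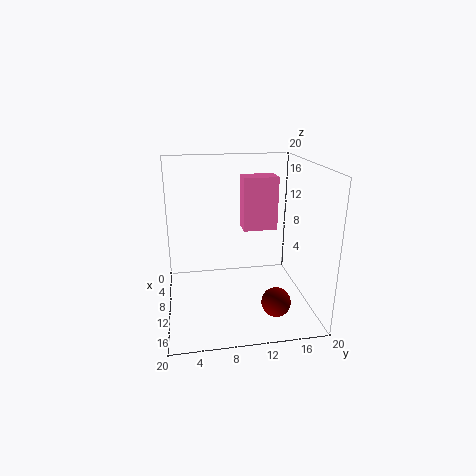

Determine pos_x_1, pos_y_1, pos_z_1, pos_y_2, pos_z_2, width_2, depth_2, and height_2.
pos_x_1 = 14.5; pos_y_1 = 14.5; pos_z_1 = 2; pos_y_2 = 12; pos_z_2 = 8.5; width_2 = 3.5; depth_2 = 5.5; height_2 = 8.5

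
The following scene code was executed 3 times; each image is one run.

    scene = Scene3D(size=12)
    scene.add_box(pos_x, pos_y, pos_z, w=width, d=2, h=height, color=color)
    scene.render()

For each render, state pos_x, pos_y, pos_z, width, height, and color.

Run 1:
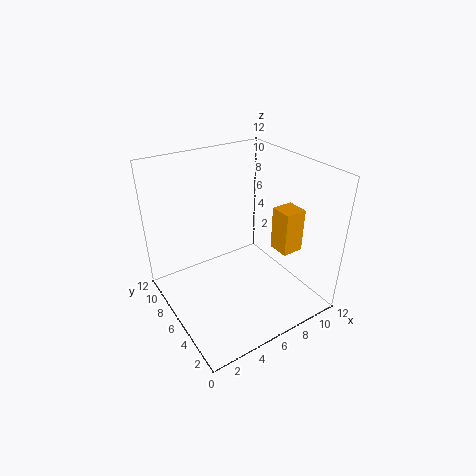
pos_x = 10; pos_y = 4.5; pos_z = 3.5; width = 2; height = 4; color = 'orange'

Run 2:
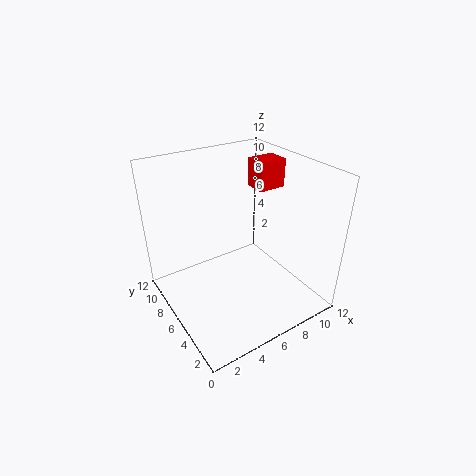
pos_x = 9; pos_y = 7; pos_z = 9; width = 2.5; height = 2.5; color = 'red'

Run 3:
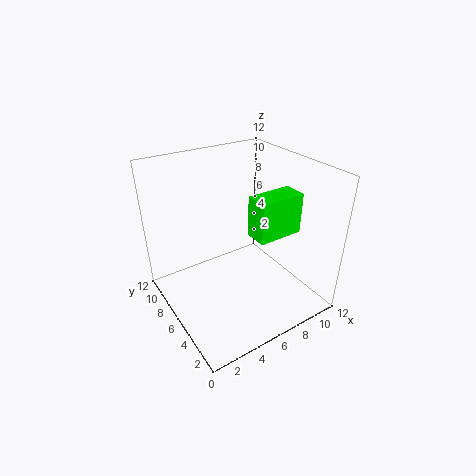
pos_x = 7; pos_y = 4; pos_z = 6; width = 4; height = 3.5; color = 'lime'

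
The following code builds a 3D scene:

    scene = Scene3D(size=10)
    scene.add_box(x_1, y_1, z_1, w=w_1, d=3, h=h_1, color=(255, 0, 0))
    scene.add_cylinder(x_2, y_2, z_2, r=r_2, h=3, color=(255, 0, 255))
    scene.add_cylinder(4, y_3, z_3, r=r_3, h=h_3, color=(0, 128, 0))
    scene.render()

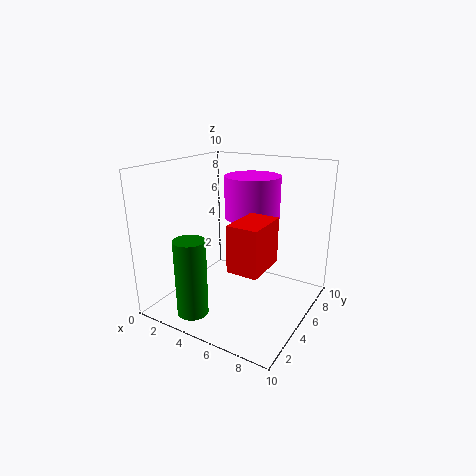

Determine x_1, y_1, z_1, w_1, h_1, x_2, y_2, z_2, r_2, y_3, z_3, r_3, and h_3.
x_1 = 6
y_1 = 2
z_1 = 4
w_1 = 2
h_1 = 3
x_2 = 5
y_2 = 7
z_2 = 6
r_2 = 2
y_3 = 1
z_3 = 1
r_3 = 1
h_3 = 5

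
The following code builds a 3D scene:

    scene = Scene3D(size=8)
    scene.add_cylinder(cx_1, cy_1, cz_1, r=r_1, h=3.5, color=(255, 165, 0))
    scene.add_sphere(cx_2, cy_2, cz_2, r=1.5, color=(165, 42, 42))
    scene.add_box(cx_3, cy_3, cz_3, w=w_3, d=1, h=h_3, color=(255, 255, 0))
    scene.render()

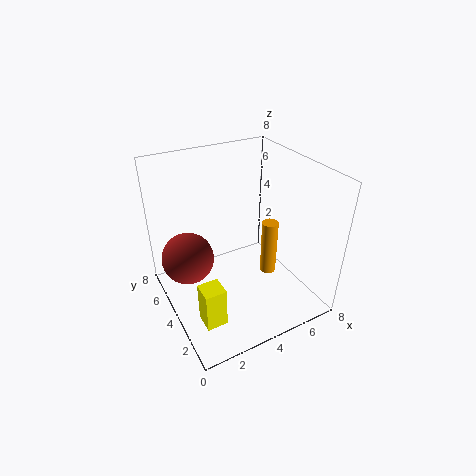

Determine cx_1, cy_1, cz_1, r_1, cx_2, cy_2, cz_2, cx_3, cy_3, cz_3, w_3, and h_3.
cx_1 = 6.5; cy_1 = 4.5; cz_1 = 0.5; r_1 = 0.5; cx_2 = 1.5; cy_2 = 5.5; cz_2 = 2.5; cx_3 = 0.5; cy_3 = 0.5; cz_3 = 2; w_3 = 1; h_3 = 2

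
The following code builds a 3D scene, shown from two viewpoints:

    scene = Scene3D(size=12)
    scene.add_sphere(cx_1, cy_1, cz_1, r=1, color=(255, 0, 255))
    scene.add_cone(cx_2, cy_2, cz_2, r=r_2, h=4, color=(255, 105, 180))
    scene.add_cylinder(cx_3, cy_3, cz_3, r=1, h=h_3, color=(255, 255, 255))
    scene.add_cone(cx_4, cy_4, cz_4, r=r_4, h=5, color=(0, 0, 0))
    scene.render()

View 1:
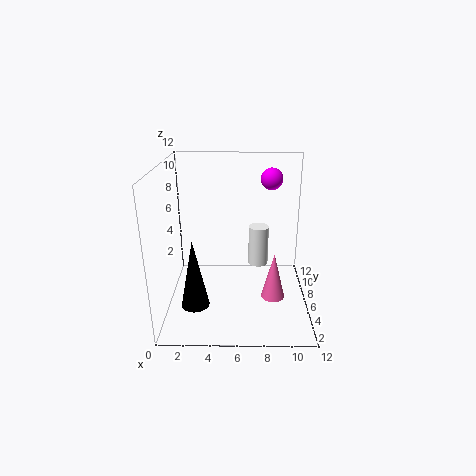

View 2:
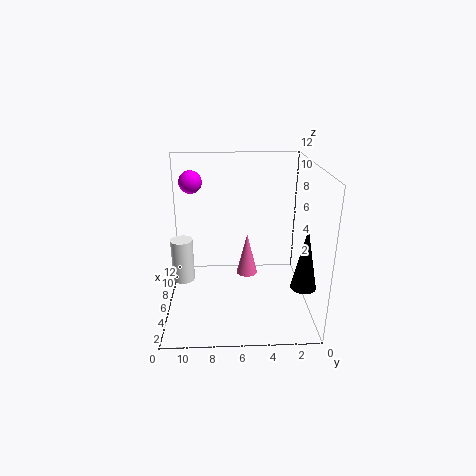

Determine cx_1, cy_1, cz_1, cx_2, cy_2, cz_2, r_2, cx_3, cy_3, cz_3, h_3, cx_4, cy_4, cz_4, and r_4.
cx_1 = 9, cy_1 = 10, cz_1 = 10, cx_2 = 9, cy_2 = 5, cz_2 = 1, r_2 = 1, cx_3 = 8, cy_3 = 11, cz_3 = 1, h_3 = 4, cx_4 = 3, cy_4 = 1, cz_4 = 3, r_4 = 1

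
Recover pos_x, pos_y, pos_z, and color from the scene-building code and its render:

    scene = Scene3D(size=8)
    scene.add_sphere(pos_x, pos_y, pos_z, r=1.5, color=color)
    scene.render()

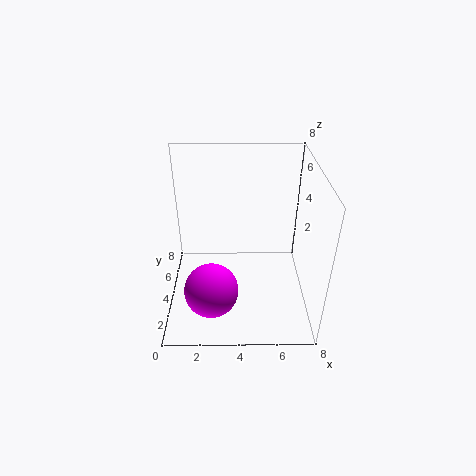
pos_x = 2.5; pos_y = 2.5; pos_z = 1.5; color = 'magenta'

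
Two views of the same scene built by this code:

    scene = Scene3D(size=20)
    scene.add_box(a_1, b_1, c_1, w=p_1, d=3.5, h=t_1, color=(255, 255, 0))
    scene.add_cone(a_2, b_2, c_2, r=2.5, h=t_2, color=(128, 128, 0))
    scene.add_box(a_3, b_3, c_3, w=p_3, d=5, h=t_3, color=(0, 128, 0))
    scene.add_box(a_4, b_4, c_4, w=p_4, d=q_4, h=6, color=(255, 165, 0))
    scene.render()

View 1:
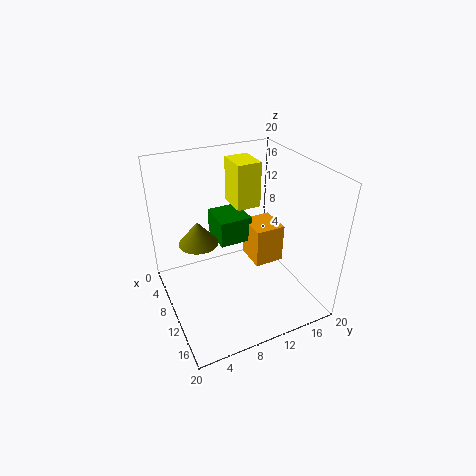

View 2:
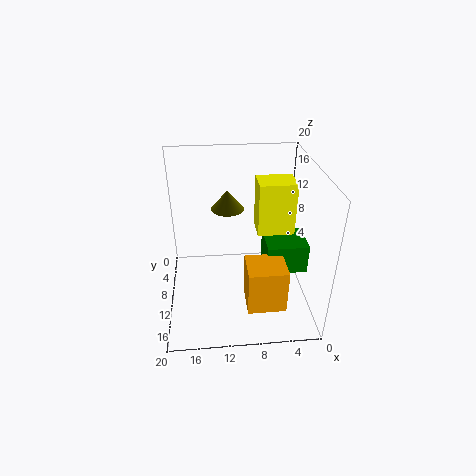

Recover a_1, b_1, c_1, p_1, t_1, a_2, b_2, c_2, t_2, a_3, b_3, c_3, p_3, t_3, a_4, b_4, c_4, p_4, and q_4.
a_1 = 3.5
b_1 = 11
c_1 = 13
p_1 = 4.5
t_1 = 6.5
a_2 = 11
b_2 = 4
c_2 = 11.5
t_2 = 3
a_3 = 1
b_3 = 9
c_3 = 6.5
p_3 = 5.5
t_3 = 4
a_4 = 4.5
b_4 = 13.5
c_4 = 3.5
p_4 = 5
q_4 = 4.5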